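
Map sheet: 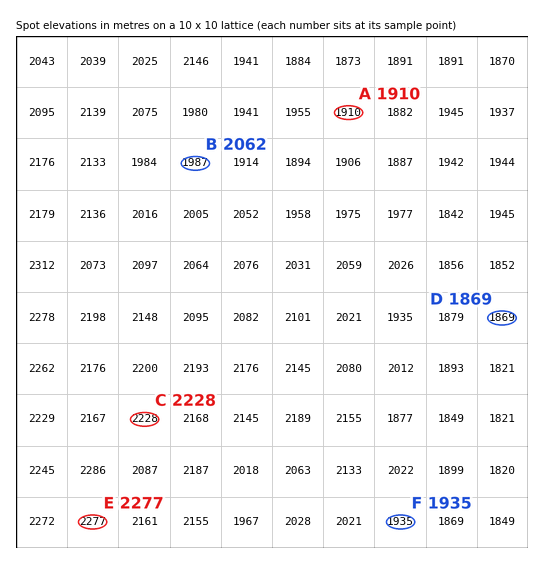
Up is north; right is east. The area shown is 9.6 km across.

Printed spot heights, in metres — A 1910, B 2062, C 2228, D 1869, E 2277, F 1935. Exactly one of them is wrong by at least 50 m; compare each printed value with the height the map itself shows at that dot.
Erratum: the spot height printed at B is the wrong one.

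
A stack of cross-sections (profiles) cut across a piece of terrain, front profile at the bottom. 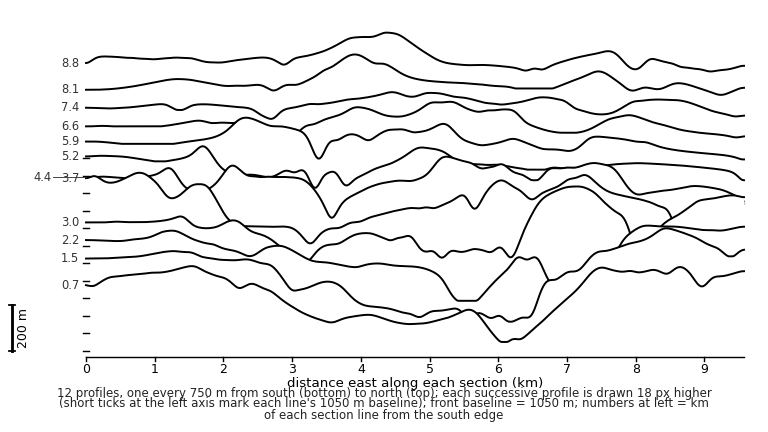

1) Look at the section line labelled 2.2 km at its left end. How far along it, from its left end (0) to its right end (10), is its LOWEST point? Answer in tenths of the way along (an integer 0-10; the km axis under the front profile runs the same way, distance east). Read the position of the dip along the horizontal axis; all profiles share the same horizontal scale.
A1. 6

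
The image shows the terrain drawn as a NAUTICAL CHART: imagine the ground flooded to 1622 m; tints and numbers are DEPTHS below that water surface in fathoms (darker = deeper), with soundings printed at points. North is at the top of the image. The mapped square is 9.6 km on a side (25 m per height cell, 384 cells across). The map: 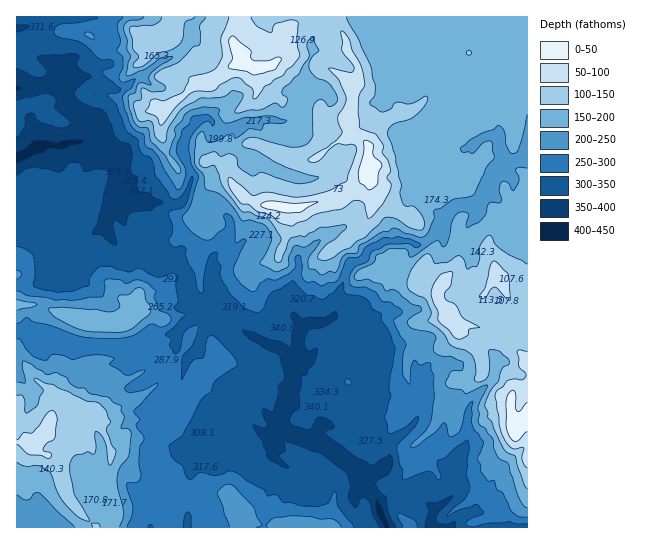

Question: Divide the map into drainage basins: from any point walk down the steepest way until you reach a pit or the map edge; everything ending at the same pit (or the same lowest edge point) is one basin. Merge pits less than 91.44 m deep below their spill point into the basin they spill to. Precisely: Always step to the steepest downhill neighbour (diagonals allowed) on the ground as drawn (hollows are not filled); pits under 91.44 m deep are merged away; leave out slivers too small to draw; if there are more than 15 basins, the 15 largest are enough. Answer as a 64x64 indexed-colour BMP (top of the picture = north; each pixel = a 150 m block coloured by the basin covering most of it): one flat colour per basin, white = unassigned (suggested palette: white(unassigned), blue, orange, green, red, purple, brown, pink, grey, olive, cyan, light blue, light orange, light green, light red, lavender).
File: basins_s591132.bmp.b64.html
<image width="64" height="64" href="data:image/bmp;base64,Qk12CAAAAAAAAHYAAAAoAAAAQAAAAEAAAAABAAQAAAAAAAAIAAATCwAAEwsAABAAAAAAAAAA////ALR3HwAOf/8ALKAsACgn1gC9Z5QAS1aMAMJ34wB/f38AIr28AM++FwDox64AeLv/AIrfmACWmP8A1bDFAEREREREERERERERERERESIiIiIiIiIiIiMzMzMxERERRERERBEREREREREREREiIiIiIiIiIiIiMzMzMzMzMRFERERBERERERERERERESIiIiIiIiIiIiIzMzMzMzMzEUREREERERERERERERESIiIiIiIiIiIiIjMzMzMzMzMzREREERERERERERERIiIiIiIiIiIiIiIiMzMzMzMzMzNEREQRERERERERIiIiIiIiIiIiIiIiIiIzMzMzMzMzM0RERBEREREREREiIiIiIiIiIiIiIiIiIiMzMzMzMzMzRERBEREREREREiIiIiIiIiIiIiIiIiIiIzMzMzMzMzNEREEREREREREiIiIiIiIiIiIiIiIiIiIiMzMzMzMzM0RBEREREREREiIiIiIiIiIiIiIiIiIiIiIzMzMzMzMzRBERERERIREiIiIiIiIiIiIiIiIiIiIiIjMzMzMzMzMRERERERIiIiIiIiIiIiIiIiIiIiIiIiIiIzMzMzMzMxEREREREiIiIiIiIiIiIiIiIiIiIiIiIiIiMzMzMzMTERERERESIiIiIiIiIiIiIiIiIiIiIiIiIiIjMzMzMxERERERESIiIiIiIiIiIiIiIiIiIiIiIiIiIiMzMzMzEREREREiIiIiIiIiIiIiIiIiIiIiIiIiIiIiIzMzMzMRERERIiIiIiIiIiIiIiIiIiIiIiIiIiIiIiIiMzMzMREREREiIiIiIiIiIiIiIiIiIiIiIiIiIiIiIiIzMzMRERERESIiIiIiIiIiIiIiIiIiIiIiIiIiIiIiIiIjMRERERERESIiIiIiIiIiIiIiIiIiIiIiIiIiIiIiIiIREREREREREiIiIiIiIiIiIiIiIiIiIiIiIiIiIiIiIhERERERERERERERIiIiIiIiIiIiIiIiIiIiIiIiIiIiERERERERERERERESIiIiIiIiIiIiIiIiIiIiIiIiIiERERERERERERERESIiIiIiIiIiIiIiIiIiIiIiIiIiIRERERERERERERERIiIiIiIiIiIiIiIiIiIiIiIiIiIRERERERERERERERIiIiIiIiIiIiIiIiIiIiIiIiIiEREREREREREREREREiIiIiIiIiIiIiIiIiIiIiIiIiIRERERERERERERERESIiIiIiIiIiIiIiIiIiIiIiIiIRERERERERERERERERIiIiIiIiIiIiIiIiIiIiIiIiIhERERERERERERERERERIiIiIiIiIiIiIiIiIiIiIiIiERERERERERERERERERERIiIiIiIiIiIiIiIiIiIiIRERERERERERERERERERERESIiIiIiIiIiIiIiIiIiIREREREREREREREREREREREREiIiIiIiIiIiIhERESIREREREREREREREREREREREREREiIiIiIiIiIiERERERERERERERERERERERERERERERESIiIiIiIiIiERERERERERERERERERERERERERERERERIiIiIiIiIiIiERERERERERERERERERERERERERERERESIiIiIiIiIiIhERERERERERERERERERERERERERERERIiIiIiIiIiIiIRERERERERERERERERERERERERERERIiIiIiIiIiIiIiEREREREREREREREREREREREREREREiIiIiIiIiIiIiIRERERERERERERERERERERERERERESIiIiEREREiIiIiERERERERERERERERERERERERERERIiIhERERERESIiIRERERERERERERERERERERERERERESIhERERERERESIhEREREREREREREREREREREREREREREREREREREREREhERERERERERERERERERERERERERERERERERERERERERERERERERERERERERERERERERERERERERERERERERERERERERERERERERERERERERERERERERERERERERERERERERERERERERERERERERERERERERERERERERERERERERERERERERERERERERERERERERERERERERERERERERERERERERERERERERERERERERERERERERERERERERERERERERERERERERERERERERERERERERERERERERERERERERERERERERERERERERERERERERERERERERERERERERERERERERERERERERERERERERERERERERERERERERERERERERERERERERERERERERERERERERERERERERERERERERERERERERERERERERERERERERERERERERERERERERERERERERERERERERERERERERERERERERERERERERERERERERERERERERERERERERERERERERERERERERERERERERERERERERERERERERERERERERERERERERERERERERERERERERERERERERERERERERERERERERERERERERERERERERERERERERERERERERERERERERERERERERERERERERERERERERERERERERERERERERERERERERERERERERERERERERERERERERERERERERERERERERERERERERERERERERERERERERERERERERERERERERERERERERERERERERERERERERERERERERERERERERERERERERERERERERERERERERERERERER"/>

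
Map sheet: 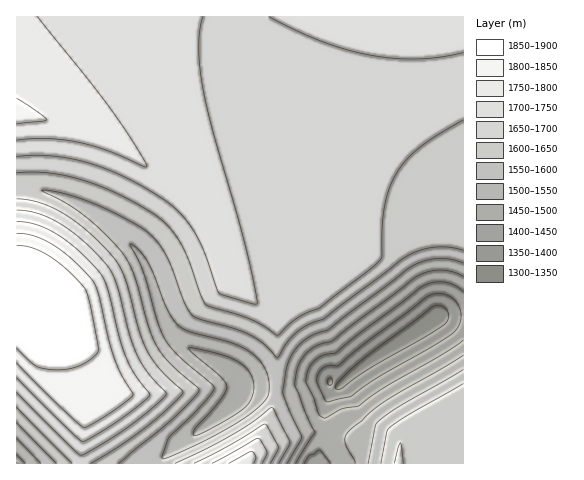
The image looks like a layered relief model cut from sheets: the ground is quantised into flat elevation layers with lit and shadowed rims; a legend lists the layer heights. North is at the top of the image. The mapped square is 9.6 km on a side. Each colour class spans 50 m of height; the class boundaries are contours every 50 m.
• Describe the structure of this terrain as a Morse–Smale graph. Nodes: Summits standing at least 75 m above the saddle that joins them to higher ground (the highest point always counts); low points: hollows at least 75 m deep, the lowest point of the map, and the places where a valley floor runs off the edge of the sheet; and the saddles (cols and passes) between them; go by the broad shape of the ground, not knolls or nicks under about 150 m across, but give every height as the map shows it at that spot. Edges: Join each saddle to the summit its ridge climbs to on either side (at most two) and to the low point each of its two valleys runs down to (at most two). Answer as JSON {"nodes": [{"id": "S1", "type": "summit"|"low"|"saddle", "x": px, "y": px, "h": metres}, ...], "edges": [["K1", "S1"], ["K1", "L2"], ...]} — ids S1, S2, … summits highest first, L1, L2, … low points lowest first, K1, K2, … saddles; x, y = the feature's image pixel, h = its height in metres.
{"nodes": [
{"id": "S1", "type": "summit", "x": 31, "y": 267, "h": 1899},
{"id": "S2", "type": "summit", "x": 17, "y": 117, "h": 1814},
{"id": "S3", "type": "summit", "x": 244, "y": 463, "h": 1792},
{"id": "S4", "type": "summit", "x": 397, "y": 461, "h": 1652},
{"id": "L1", "type": "low", "x": 435, "y": 318, "h": 1310},
{"id": "L2", "type": "low", "x": 238, "y": 388, "h": 1455},
{"id": "L3", "type": "low", "x": 21, "y": 463, "h": 1493},
{"id": "K1", "type": "saddle", "x": 80, "y": 463, "h": 1670},
{"id": "K2", "type": "saddle", "x": 276, "y": 392, "h": 1569},
{"id": "K3", "type": "saddle", "x": 323, "y": 434, "h": 1480}],
"edges": [["K1", "S1"], ["K1", "L2"], ["K1", "L3"], ["K2", "S2"], ["K2", "S3"], ["K2", "L1"], ["K2", "L2"], ["K3", "S3"], ["K3", "S4"], ["K3", "L1"]]}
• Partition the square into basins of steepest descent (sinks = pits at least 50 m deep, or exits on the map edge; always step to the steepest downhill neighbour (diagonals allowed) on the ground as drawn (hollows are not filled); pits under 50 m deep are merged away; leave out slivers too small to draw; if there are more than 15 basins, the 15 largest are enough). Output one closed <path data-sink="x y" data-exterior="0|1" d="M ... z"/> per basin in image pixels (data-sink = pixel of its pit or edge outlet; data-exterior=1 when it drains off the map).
<path data-sink="435 318" data-exterior="0" d="M463 16l-447 1 0 99 36 4 31 9 32 15 36 25 37 33 14 20 15 34 8 29 33 18 19 15-1 78-8 24-17 37 49-22 18-3 80 16 2 1-2 15 66-1z"/><path data-sink="238 388" data-exterior="0" d="M22 116l-6 1 0 146 12 1 8 8 16 33 13 36 20 82-5 40 165 1 19-36 12-32 1-78-19-15-33-18-8-29-15-34-14-20-37-33-36-25-32-15-31-9z"/><path data-sink="21 463" data-exterior="1" d="M25 263l-9 1 0 199 64 1 5-41-18-74-18-52-15-28z"/><path data-sink="318 463" data-exterior="1" d="M318 432l-10 0-20 8-37 17-5 6 152 0 2-10-2-5z"/>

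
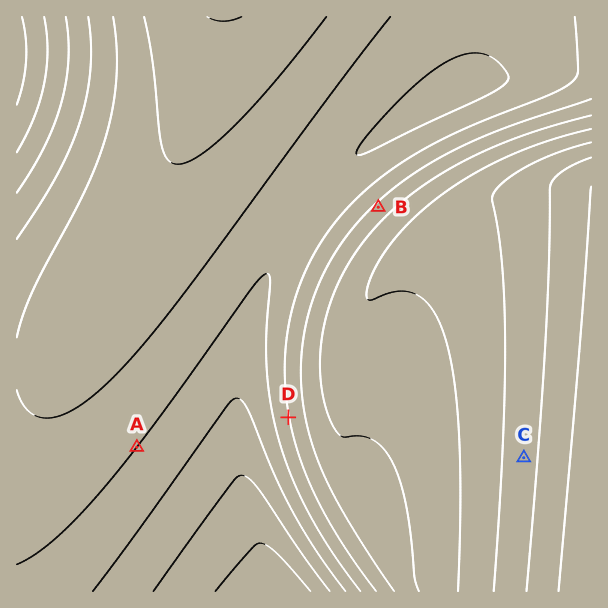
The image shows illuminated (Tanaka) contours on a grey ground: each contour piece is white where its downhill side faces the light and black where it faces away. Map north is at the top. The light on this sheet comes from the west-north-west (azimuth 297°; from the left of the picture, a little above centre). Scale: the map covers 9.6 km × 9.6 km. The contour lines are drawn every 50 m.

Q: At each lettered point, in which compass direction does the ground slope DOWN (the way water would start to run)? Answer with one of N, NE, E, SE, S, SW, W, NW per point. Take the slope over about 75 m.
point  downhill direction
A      SE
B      NW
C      W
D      W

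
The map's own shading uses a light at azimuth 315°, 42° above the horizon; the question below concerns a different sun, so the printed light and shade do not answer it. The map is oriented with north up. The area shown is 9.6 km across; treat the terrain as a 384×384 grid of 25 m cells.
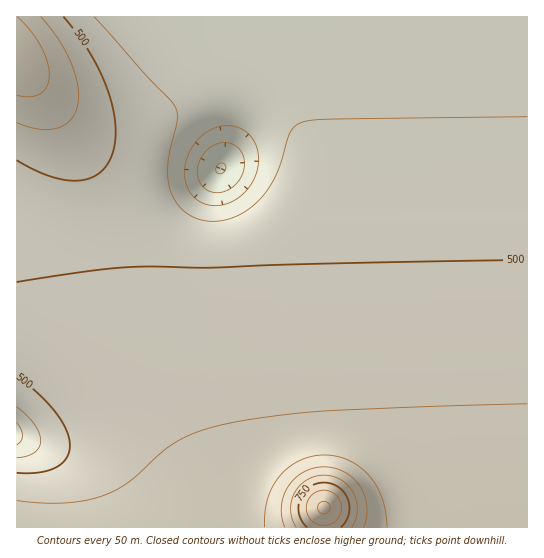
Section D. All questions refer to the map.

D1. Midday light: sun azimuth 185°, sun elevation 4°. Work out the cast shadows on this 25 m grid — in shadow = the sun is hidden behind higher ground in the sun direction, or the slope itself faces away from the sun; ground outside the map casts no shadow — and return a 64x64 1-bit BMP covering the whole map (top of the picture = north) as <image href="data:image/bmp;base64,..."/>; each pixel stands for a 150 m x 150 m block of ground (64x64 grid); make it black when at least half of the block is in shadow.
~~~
<image width="64" height="64" href="data:image/bmp;base64,Qk0+AgAAAAAAAD4AAAAoAAAAQAAAAEAAAAABAAEAAAAAAAACAAATCwAAEwsAAAIAAAAAAAAA////AAAAAAAAAAAAAAAAAAAAAAAAAAAAAAAAAAAAAAAAAAAAH/AAAPgAAAB/+AAA/AAAAH/4AAD8AAAAf/gAAPwAAAB/+AAA+AAAAH/4AAD4AAAAf/gAAPAAAAB/+AAA8AAAAD/4AADgAAAAP/gAAEAAAAA/8AAAAAAAAB/wAAAAAAAAH/AAAAAAAAAf8AAAAAAAAB/wAAAAAAAAD/AAAAAAAAAP8AAAAAAAAA/wAAAAAAAAD/AAAAAAAAAH8AAAAAAAAAfwAAAAAAAAB/AAAAAAAAAH8AAAAAAAAAPgAAAAAAAAA+AAAAAAAAAD4AAAAAAAAAPgAAAAAAAAAeAAAAAAAAAB4AAAAAAAAAHgAAAAAAAAAeAAAAAAAAAA4AAAAAAAAADgAAAAAACAAMAAAAAAB/AAQAAAAAAP+AAAAAAAAA/8AAAAAAAAD/4AAAAAAAAP/gAAAAAAAA/+AAAAAAAAD/4AAAAAAAAH/gAAAAAAAAf8AAAAAAAAA/wAAAAAAAAA+AAAAAAAAAAAAAAAAAAAAAAAAAAAAAAAAAAAAAAAAAAAAAAAAAAAAAAAAAAAAAAAAAAAAAAAAAAAAAAAAAAAAAAAAAAAAAAAAAAAAAAAAAAAAAAAAAAAAAAAAAAAB4AAAAAAAAA/wAAAAAAAAP/AAAAAAAAA/8AAAAAAAAD/wAAAAAAAAA=="/>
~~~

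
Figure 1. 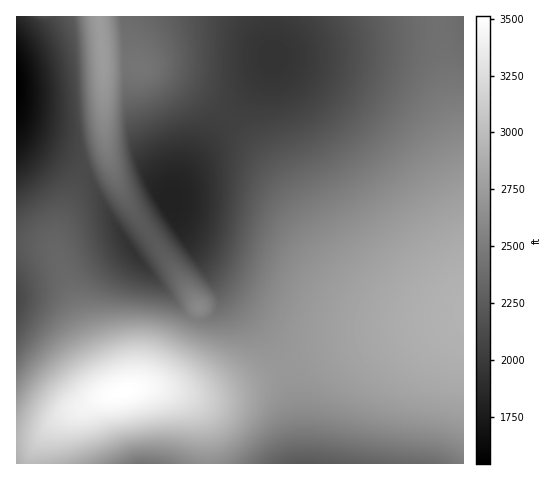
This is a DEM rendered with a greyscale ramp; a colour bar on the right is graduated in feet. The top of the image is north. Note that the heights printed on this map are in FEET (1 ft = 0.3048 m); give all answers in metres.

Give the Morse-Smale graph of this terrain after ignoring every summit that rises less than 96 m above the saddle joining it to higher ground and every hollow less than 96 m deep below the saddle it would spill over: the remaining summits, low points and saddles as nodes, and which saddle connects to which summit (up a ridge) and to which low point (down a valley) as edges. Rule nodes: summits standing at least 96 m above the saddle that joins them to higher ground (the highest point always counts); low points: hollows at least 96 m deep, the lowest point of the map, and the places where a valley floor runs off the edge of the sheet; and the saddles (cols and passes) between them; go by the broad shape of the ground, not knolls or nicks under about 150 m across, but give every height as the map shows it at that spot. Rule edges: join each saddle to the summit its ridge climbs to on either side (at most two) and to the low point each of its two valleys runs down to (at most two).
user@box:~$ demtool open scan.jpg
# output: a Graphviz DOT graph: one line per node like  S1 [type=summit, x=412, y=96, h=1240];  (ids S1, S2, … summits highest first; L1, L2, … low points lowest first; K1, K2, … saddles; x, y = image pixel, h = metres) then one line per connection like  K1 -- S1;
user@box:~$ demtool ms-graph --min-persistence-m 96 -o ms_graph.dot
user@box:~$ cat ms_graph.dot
graph terrain {
  S1 [type=summit, x=123, y=391, h=1070];
  S2 [type=summit, x=103, y=49, h=839];
  L1 [type=low, x=17, y=83, h=471];
  L2 [type=low, x=173, y=200, h=551];
  L3 [type=low, x=307, y=463, h=682];
  K1 [type=saddle, x=285, y=368, h=828];
  K2 [type=saddle, x=148, y=234, h=683];
  K1 -- S1;
  K1 -- L2;
  K1 -- L3;
  K2 -- S1;
  K2 -- S2;
  K2 -- L1;
  K2 -- L2;
}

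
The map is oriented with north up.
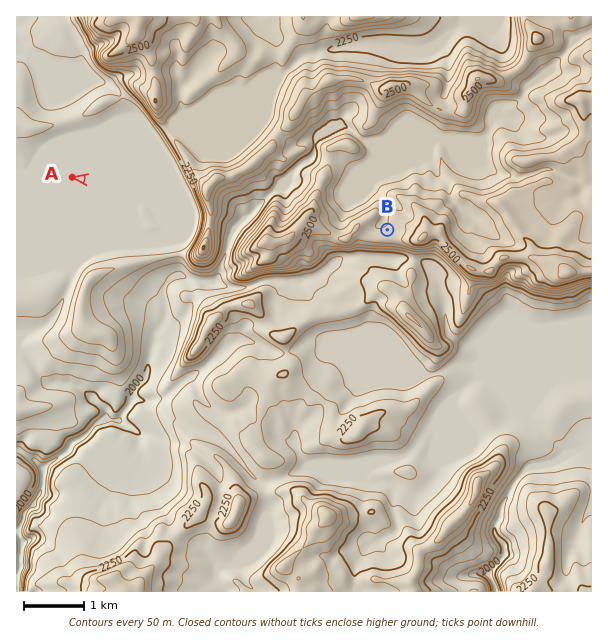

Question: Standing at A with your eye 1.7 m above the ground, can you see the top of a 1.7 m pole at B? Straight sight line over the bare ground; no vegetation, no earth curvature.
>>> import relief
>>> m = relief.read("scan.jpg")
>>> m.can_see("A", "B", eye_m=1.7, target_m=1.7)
False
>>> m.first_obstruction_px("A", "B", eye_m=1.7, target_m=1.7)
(197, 198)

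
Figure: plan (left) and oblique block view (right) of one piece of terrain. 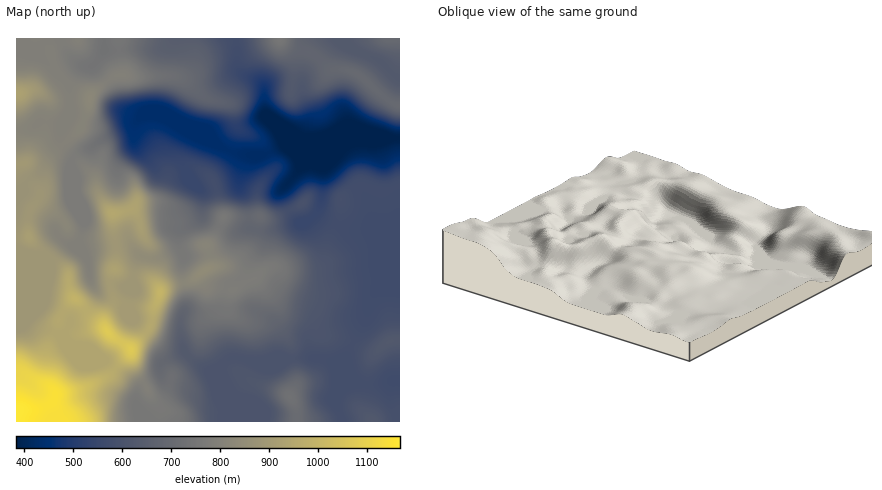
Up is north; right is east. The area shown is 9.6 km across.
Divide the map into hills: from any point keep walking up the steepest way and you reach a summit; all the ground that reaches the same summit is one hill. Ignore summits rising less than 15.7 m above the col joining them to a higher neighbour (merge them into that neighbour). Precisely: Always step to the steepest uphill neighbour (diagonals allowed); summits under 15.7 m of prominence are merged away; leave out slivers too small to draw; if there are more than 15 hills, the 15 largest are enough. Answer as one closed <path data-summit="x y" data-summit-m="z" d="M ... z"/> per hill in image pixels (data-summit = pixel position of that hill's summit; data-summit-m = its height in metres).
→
<path data-summit="16 412" data-summit-m="1167" d="M236 38l-220 0 0 4 10 1 8 4 6-1 2 12 8 8 16-5 6 0 10 5 12-1 16 19 8 20 6 6 18 7 14-1 10 3 46 19 5 4 1 3-26-10-9 17-1 10 4 12 17 20-2 22-22 18 0 12 4 8 13 2 22-5 20-19 6-3 30 1-6 6-6 12-10 10-8 16-17 12-5 20-7 10 1 16 12 26 12 0 12 4 20-3 42-1 14 2 22 10-3-16 19-36 7-22 27-26 0-132-92 1-10-3-32-22-3-28-7-6-14-7-4-5z"/><path data-summit="112 214" data-summit-m="951" d="M156 116l-16 2-10 9-28 12-29 19-2 8 3 8 0 24 10 24-5 18 3 11 16-4 32-2 10 11 18 2 16-8 4-4 1-14 22-16 2-22-16-18-5-20 10-21 22 9 3-2-5-4z"/><path data-summit="400 106" data-summit-m="700" d="M340 40l-8 3-29 35-1 14 8 22-3 24 93 0 0-60-6-3-16-15-26-11z"/><path data-summit="290 396" data-summit-m="733" d="M314 358l-42 1-10 3-10 0-12-4-14 2-6 6 0 6 3 8 0 20 8 22 111 0-6-16 2-10 8-9 14-3-14-16-18-8z"/><path data-summit="204 270" data-summit-m="842" d="M250 228l-12 4-20 19-14 4-20 1-2 18 4 16 0 16-6 20 3 22 7 11 18 12 12-3 10-10-4-4-11-26 0-12 7-10 3-16 5-8 8-2 6-6 8-16 10-10 6-12 6-6-14 1z"/><path data-summit="280 38" data-summit-m="758" d="M344 38l-108 0 2 30 4 5 14 7 7 6 3 28 32 22 8 2 4-24-8-22 1-14 29-35 4-3 8 2z"/><path data-summit="28 236" data-summit-m="916" d="M60 157l-8 2-14 15-22 16 0 66 32 2 14-16 10 4 7-4 5-20-10-24-1-30-3-7z"/><path data-summit="160 292" data-summit-m="998" d="M178 236l0 10-10 8-10 4-16-2-3 2-5 12-6 38 6 12 18 15 12 8 18 4-2-21 6-20 0-16-4-16 2-18-5-10z"/><path data-summit="390 342" data-summit-m="629" d="M400 270l-27 26-7 22-19 36 2 14 11 16 16 1 24-3z"/><path data-summit="16 94" data-summit-m="928" d="M26 43l-10 1 0 86 12-1 12-7 22 2 8-14-1-24 13-18 7-2-7 0-10-5-22 5-8-8-2-12-6 1z"/><path data-summit="90 98" data-summit-m="826" d="M94 65l-12 3-13 18 1 24-7 14-3 14 3 6 11 9 16-5 12-9 28-12 12-11-12-3-10-7-8-20z"/><path data-summit="108 332" data-summit-m="1073" d="M132 281l-6 6-10-2-22 1 3 10-3 6-8 9-14 7-6 14-6 4 14 12 28 11 4 0 9-9 14-24 1-8-3-10z"/><path data-summit="74 298" data-summit-m="991" d="M66 242l-4 0-14 16 1 20-5 26 18 9 8 7 20-12 6-10 1-6-7-14-3-18-8-16-7 2z"/><path data-summit="130 350" data-summit-m="1071" d="M128 309l2 13-9 20-15 17-5 1 29 18 7 8 1 7 4-6 18-11 0-10 4-5 20-9 0-2-2-4-18-3-12-8-18-15z"/><path data-summit="372 422" data-summit-m="628" d="M400 382l-14 0-10 3-20-1-10 3-6 7-4 8 6 20 58 0z"/>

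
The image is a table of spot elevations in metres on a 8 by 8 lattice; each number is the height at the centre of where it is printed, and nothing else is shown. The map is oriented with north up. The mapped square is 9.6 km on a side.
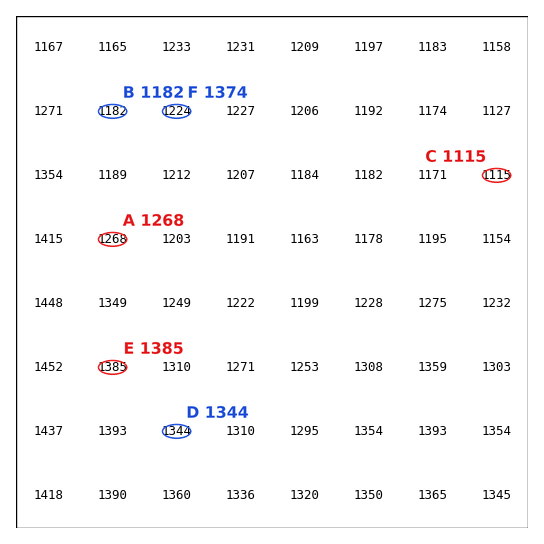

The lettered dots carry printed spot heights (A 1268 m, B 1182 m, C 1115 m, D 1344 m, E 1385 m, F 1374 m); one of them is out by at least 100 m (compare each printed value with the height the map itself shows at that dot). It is F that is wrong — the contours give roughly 1224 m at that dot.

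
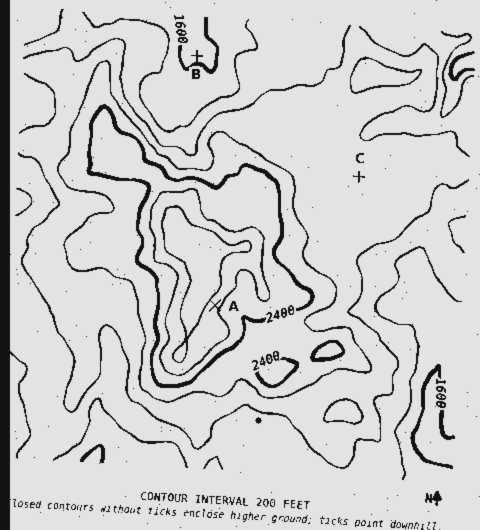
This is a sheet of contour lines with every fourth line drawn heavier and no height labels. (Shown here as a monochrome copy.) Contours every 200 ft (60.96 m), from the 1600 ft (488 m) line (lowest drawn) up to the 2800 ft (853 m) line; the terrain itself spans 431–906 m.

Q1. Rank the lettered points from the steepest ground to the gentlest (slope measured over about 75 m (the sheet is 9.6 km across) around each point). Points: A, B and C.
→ A B C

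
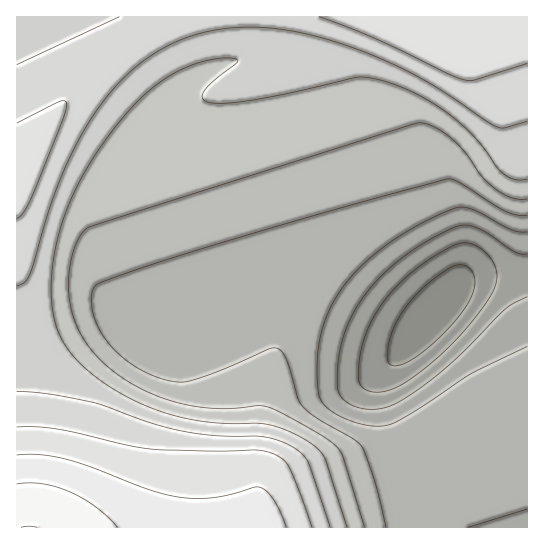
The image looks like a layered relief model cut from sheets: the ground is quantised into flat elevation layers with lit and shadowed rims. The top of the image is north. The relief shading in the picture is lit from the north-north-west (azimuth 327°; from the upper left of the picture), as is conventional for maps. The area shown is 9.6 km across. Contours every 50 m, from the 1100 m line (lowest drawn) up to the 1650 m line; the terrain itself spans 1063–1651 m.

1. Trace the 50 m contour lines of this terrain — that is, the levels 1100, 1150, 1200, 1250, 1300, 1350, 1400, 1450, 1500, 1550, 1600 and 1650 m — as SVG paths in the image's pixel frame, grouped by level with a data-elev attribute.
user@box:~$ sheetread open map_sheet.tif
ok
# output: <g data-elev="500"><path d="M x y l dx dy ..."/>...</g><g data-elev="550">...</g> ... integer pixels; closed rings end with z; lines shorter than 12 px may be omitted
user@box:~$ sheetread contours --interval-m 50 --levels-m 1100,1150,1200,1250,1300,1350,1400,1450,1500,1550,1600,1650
<g data-elev="1100"><path d="M391 365l-2-2-2-5 3-20 7-17 12-18 18-18 22-16 10-4 10 2 5 8 0 12-5 14-10 16-20 21-20 17-16 9-6 2z"/></g><g data-elev="1150"><path d="M370 391l-7-3-4-6-1-11 2-16 9-29 17-28 13-15 16-13 16-12 20-11 8-4 8 0 8 2 8 5 6 7 5 8 3 6 0 8-6 16-17 24-30 32-34 28-21 11-10 2z"/></g><g data-elev="1200"><path d="M527 297l-21 11-60 59-25 21-24 15-16 6-16 0-16-6-10-9-2-13 2-24 4-19 7-19 10-17 12-16 15-16 18-14 34-22 16-7 10-2 8 1 9 4 33 22 12 2"/></g><g data-elev="1250"><path d="M468 527l59-18"/><path d="M527 346l-54 27-58 38-18 11-10 3-18 1-24-8-18-11-5-5-3-7-2-21 1-21 3-20 6-18 9-17 11-16 14-16 18-16 19-13 21-13 26-12 14-5 8 1 8 2 38 20 14 2"/></g><g data-elev="1300"><path d="M386 527l-10-42-14-38-8-8-36-20-16-13-4-8-11-36-6-12-6-2-5 1-48 21-33 11-12 1-18-4-15-7-15-9-13-11-10-11-8-13-5-14-2-14 2-10 4-5 8-3 84-28 135-40 123-34 12 3 47 29 11 4 10 0"/></g><g data-elev="1350"><path d="M365 527l-23-73-6-8-12-9-42-24-16-7-8 0-25 2-23 0-23-3-22-6-19-8-17-9-16-11-13-12-11-12-8-13-7-15-4-14-2-16 1-18 4-17 5-14 7-10 6-4 327-103 7 0 8 3 18 12 15 15 16 24 15 13 16 8 14 1"/></g><g data-elev="1400"><path d="M347 527l-22-69-7-9-11-8-20-10-18-6-64-3-26-5-24-7-25-12-23-13-21-16-16-16-9-15-6-17-3-19-1-23 3-24 6-25 9-25 10-23 15-25 19-27 18-22 19-18 16-12 20-11 20-6 21-3 10 1 0 3-22 17-9 10-4 8 4 4 17 2 30-3 38-7 66-16 21 2 31 11 30 17 18 13 15 14 12 15 13 18 6 7 12 6 12-1"/></g><g data-elev="1450"><path d="M330 527l-23-66-8-10-14-8-23-6-44-1-33-4-35-9-57-21-46-8-30-3"/><path d="M17 286l8-4 5-8 18-61 13-35 17-37 19-31 20-25 22-21 24-16 28-12 28-7 30-2 32 2 33 7 45 14 46 20 34 19 58 38 8 1 22-7"/><path d="M120 17l-103 48"/></g><g data-elev="1500"><path d="M312 527l-13-36-10-25-8-8-11-5-15-3-41 1-61-2-26-4-69-16-21-2-20 0"/><path d="M17 218l8-7 9-19 29-74 3-11 0-5-3-1-5 1-41 21"/><path d="M319 17l54 20 76 37 16 6 9 0 53-17"/></g><g data-elev="1550"><path d="M286 527l-12-27-7-9-8-4-5 0-20 7-19 3-17 2-16-1-32-8-59-23-25-8-25-4-24 0"/></g><g data-elev="1600"><path d="M117 527l-21-20-27-16-27-7-25 0"/></g><g data-elev="1650"><path d="M37 527l-8-1-8 1"/></g>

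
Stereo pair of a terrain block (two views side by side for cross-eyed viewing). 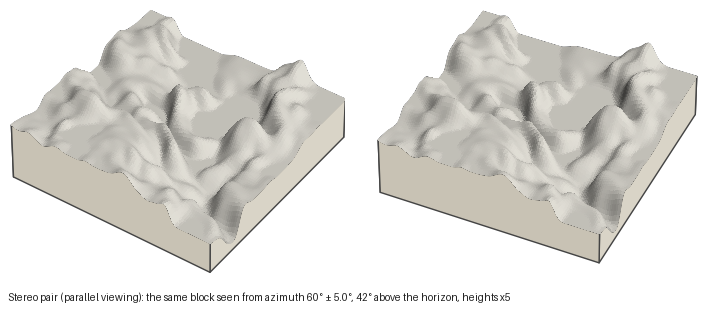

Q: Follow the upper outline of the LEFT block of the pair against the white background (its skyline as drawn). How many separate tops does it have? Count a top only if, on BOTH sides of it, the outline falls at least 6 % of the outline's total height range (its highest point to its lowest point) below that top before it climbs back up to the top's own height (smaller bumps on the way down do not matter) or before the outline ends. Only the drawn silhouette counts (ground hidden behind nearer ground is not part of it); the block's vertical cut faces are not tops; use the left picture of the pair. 2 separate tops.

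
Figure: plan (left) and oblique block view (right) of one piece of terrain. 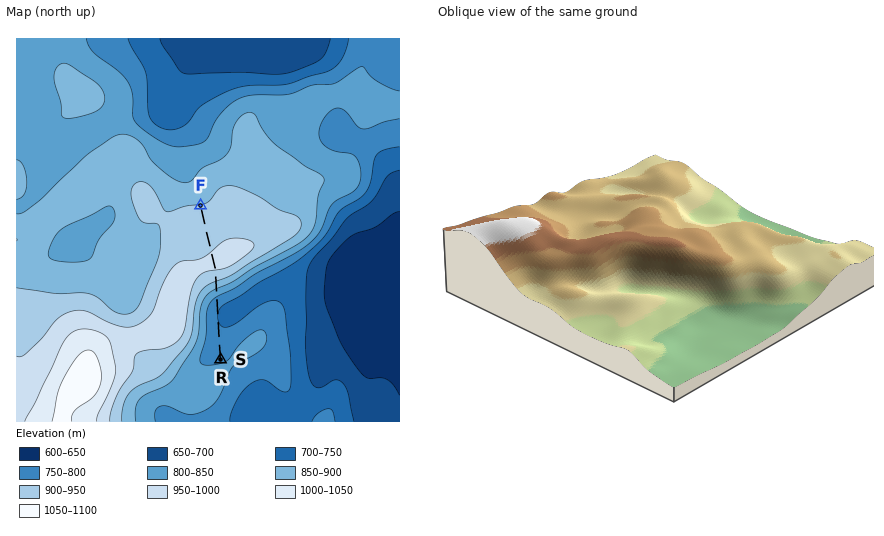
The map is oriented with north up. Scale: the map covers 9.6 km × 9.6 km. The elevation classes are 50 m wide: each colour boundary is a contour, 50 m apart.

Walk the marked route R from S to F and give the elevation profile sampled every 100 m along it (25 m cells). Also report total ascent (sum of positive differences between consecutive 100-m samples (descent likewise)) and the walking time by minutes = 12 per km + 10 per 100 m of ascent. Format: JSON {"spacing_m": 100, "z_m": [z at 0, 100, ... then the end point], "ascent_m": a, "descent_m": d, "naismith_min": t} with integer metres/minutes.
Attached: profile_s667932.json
{"spacing_m": 100, "z_m": [794, 787, 781, 776, 771, 767, 763, 759, 755, 751, 749, 749, 751, 757, 768, 784, 805, 829, 856, 884, 909, 930, 945, 955, 958, 957, 954, 951, 946, 943, 939, 936, 933, 931, 928, 925, 921, 916, 909, 902], "ascent_m": 209, "descent_m": 101, "naismith_min": 68}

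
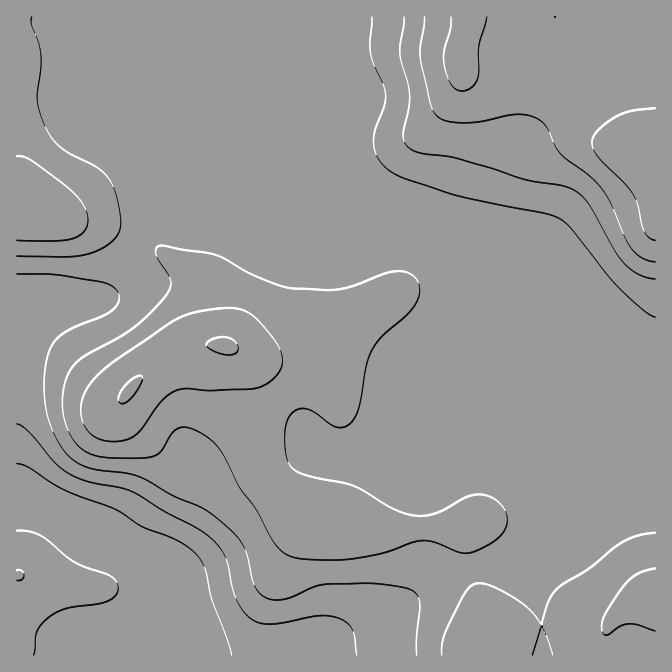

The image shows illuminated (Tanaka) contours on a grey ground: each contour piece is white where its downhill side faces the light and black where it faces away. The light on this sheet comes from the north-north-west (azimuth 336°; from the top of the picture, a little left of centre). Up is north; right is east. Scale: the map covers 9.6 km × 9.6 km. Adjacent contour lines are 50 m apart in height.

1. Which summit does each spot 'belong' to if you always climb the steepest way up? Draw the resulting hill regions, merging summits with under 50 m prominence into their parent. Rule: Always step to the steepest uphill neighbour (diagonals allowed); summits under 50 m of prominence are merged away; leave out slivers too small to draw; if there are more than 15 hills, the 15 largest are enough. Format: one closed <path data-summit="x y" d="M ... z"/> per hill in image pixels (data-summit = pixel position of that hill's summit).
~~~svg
<path data-summit="225 345" d="M162 138l-7 0-5 3-6 6-6 15-4 10 0 48 2 5-15 42-15 26-9 6-52 2-29 9 0 187 34 11 37 21 73 35 4 4 4 12 8 15 2 29-4 20 5 12 113 0 22-12 50-13 30-18 36-30 28-12 24-5 20-15 11-11 5-10 1-5-1-18-87-207 0-18-5-10-9-9-10-5-212-87-25-30z"/><path data-summit="655 148" d="M655 16l-520 0-1 154 2 0 8-23 11-9 32 6 455 190 13 4z"/><path data-summit="655 592" d="M180 143l-7 0 22 28 212 87 10 5 9 9 5 10 0 18 88 214 0 11-6 15-31 26-24 5-28 12-36 30-30 18-50 13-21 11 362 1 1-318-14-4z"/><path data-summit="25 208" d="M134 16l-118 1 1 292 28-8 17 0 2-2 18 2 18-3 11-11 17-37 8-25-2-5z"/><path data-summit="18 575" d="M20 498l-4 0 0 157 161 1 1-6-4-6 0-9 4-11 0-20-14-36-4-4-73-35-37-21z"/>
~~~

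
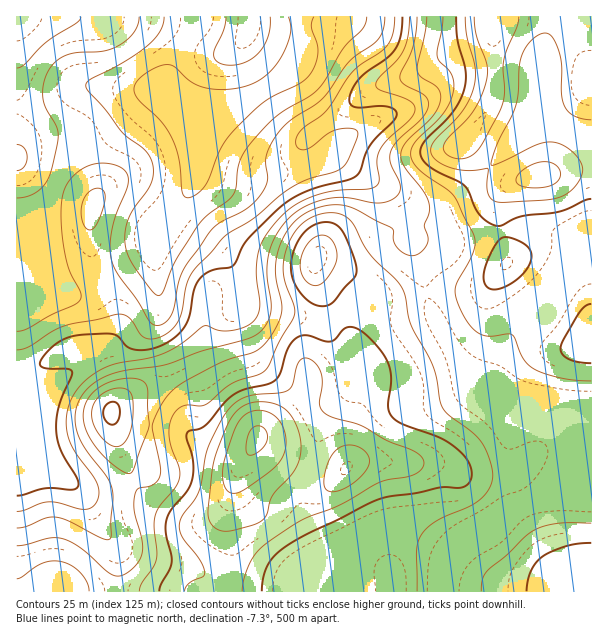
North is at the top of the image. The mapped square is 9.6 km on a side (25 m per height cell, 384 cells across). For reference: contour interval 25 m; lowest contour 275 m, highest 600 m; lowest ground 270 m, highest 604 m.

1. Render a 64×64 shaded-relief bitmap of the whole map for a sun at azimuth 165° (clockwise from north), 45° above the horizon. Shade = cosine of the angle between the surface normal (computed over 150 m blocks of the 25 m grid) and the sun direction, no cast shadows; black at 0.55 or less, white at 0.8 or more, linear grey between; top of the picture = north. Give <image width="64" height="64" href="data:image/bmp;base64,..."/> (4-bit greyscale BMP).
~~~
<image width="64" height="64" href="data:image/bmp;base64,Qk12CAAAAAAAAHYAAAAoAAAAQAAAAEAAAAABAAQAAAAAAAAIAAATCwAAEwsAABAAAAAAAAAAAAAAABEREQAiIiIAMzMzAERERABVVVUAZmZmAHd3dwCIiIgAmZmZAKqqqgC7u7sAzMzMAN3d3QDu7u4A////AJmZmZmZiHd3d4mZqqq7qqmZmZmZmaqqqZmZmZmZmZmqmZmZmZiHdmd3iJmqq7u6qZmZmZmZmqqpmImZmZmZmqqIiIiIiHd2ZneJmqqru7uqmZmZmZmaqqmYiIiIiZmZqnd3d3d3h3d3iJmqqrvMzLqqmZmZmZmqqpiIiHeIiZmZZmd3d3iIiIiZqqu7u83dy7qqmZmYmaq6mYh3d3eIiIhmZnd3eJmZiJqqq7u7zd3dy7qqmZmZq7upmYh3d3d3d2Zmd3d4mqmYiaqqu7vM3d3dzLqpmZqru7qpmId3d3ZmVmZmZ3iZqZh4iZqru7vM3d3dy7qqqqu8y7qpmId3ZmZVVmZmd4mZh2Zniau7u7u83e7dy7uqu7zMy7qZiHd3d1VVVWZ3iZmGVVZ4q7u6qqu83u7dzLu7vM3cu6qZmIiIZVVWZ3iJmYdURWibu7u6qqvN7u3dzMzLzNzLqqqZmZmHdneImZmZh2ZVZ5q8zMu6maze7t3d3Mu8zLuqqqmZmZmZmZqqqqmYh3ZnirzMzMuZmrzd3d3My7u7uqqqqZmZmZmaq7u7qpmZiHZ4q8zcy6mJq7zLu7u7qqqqmaqqmZmZmZq7vMy6mZqZdmeavMzLqYiJqqqZmqqZmZmZmqqZmZmZmru8zMupmql2Vomry7uph3iJiIiIiIiJmZmZmpmZmZmaq7zMy6mZqXZVeaq7qqmHd3d3d3eIiIiZmYmZmZmZmZmau8zLqYiYdUVnmZmZmYd3d3d3d3d4iJmZmZmZmZmZiImrvLuph3d1RFZ4iImZiHd4iIiIiIiImZmZmZmZmZmGZ4mru6h2d2UyNEVniZmIiImZmZmIiImZmZmZmZmZmYZVVomqqXZndUIRI0Z5mZmImaqZmZmYmZmZmZmZmZmZhUIjV5qpdmd2UxABNXmqqZmaqqqqqZmZmZmZqqqqmZmXQhEkaJmHZ4dkMRI1eaqpmZqqqqqqmZmZmqqru7yaqqljEAE1eId3eHZUNEZ5qqmZmaqqmaqZmZqqu7zMzZmqupZCESNGd3d3d3ZmZniZmZmZmpmZmZmqqqq7vMzdeJq7qYZTIiNGZmZmd3Zmd4iJmZmZmZmZmqqqqqq7vMxmZ5qqmYZTIiRWZVVmZmZnd4mZmZmZmZmqqqqqqZqqu1VVZ4iIiHZCEkVmVEVVVWZ3iJmZmZmZmaqquqqZiJmaZlRFVmd4h2QiNXdlRERVVniJmZmZmZmZqqq6qpiIiJmHZUREVWeIdkNGeIZVVVVniZmYmZmZmZqqqrqqmYiIiJmHZVVWZ3iHZEaJmHZmZniaqZmZqqmZqqqqu6qZmIiImZmHd3d3iIh2VompmHd3ibu6mZqqqqqqqqq7u6qZiIiZmZmZmIiIiIZmiaqZiImbzMuqqqqpqqqZqru7uqmIiJmZmZmZmIiIhmZ4mpmYiavMzLqqmZmZmZmau8zLqpiImZmaqqmYiIiGVVeJmZiImrzMu6mIiJmYiImrzMu6mYiZmZqqqpiIiIZURniZh3eJq8y6mIeIiIiHeJq7y7upmJmZmaqqmYiYhlRFeIiHZmeau7qYeIiIiId3iZq7u6qZmZmZqqqpmZmHZUVniHZVVnmqqYiImZmYiHd4iZqqqpmZmZmqu6qpmZhmVWd3ZlREV4mYiJmZmZmZiIiIiaqqqZmZmaq7u6qpmHZlVmZVQzNFZ4iJmZmZmZmZmYiZmqqpmZmZmru7u6qZh2VVVEQyESNWeIiZmZmaqqq6qqqqu7qZmZmZq8zLuqmHZVVEQyEAASRnd3iJmZqqq7zMzMzMu6qZmImrzMy7qZh2VVVEMQAAAjRWZniJqqqrvN3d3d3MuqmYiJq8zMuqmHd3dmVDEAAAI0VWeJmqqqqr3e7u7dzMuph3iavMu6qZiIiIh2VCEAATRmeJq7zLqZq83e7d3My6mHd3iau7qqmYiImYh2VDIjRniZq83dy6mJq7zMzMu7uph3d4mqqqqZmIiZmZmHZVVXiaq83e7tuYd4iaqquru6mId3iJmqqpmYiIiZqqqYhmeImqvN7u7Kh2ZneJmqqqqpmIiIiZmZmZiHd4maq6qYdmd3iJrN3duYdmZ3iZmaqqqZmIiImZmZmYd3d4mruqmGVUREVom83LmYd3iJmJmqqpmZiIiZmZmZh3Zmd4q7updkMhASNXrMypmYiZmZmZmZmZmYiJmZmZmYdmVWaJu8uoZCEAACV6zbqZmZmqmZmZmZmZiImZmZmZmHZVRFeazMuXZCEAE1m8ypmZmquZmZmIiZmZmZmZmZmZh2VDRGis3cupdTIjR6zLqZmau6qpmYiZmZmZmZmaqqmYdlQzRorN3dy5dUNGm7upmZq7qqqZmZmaqZmZmqqrqqmHdVREV5vN3dyoZVaKu6mZmaq7uqqqqru6qZmqu8zLupmHZURFaJq8zMqHZomqqZmZmbu7u7u7zMu6qqq7zMzLqpmHVDNFVnmru6h3iaqpmZiZu7zMzMzNzMu6qqq8zMy6mZh1QzMzRomqqZmaq6mZmIi7zMzMzN3dzLqpmaq8zLupmYZUMyM0aJqpmau7qZmZiLu8zMzMzd3Mu6mIiavMu6mZiGVUQzRXiZmaq7y6qpmIq7vMzLvMzMy7qYiImru7qpmYh2ZVRVeIiZqrzMuqmYiqq7u7u7u7u7qpmIiZq7qpmZmIh3ZlZ4iIiau7u6qZmaqqu7qqqru7uqqYiJmqqqmZmZiId2ZniIiJqru7qpmZ"/>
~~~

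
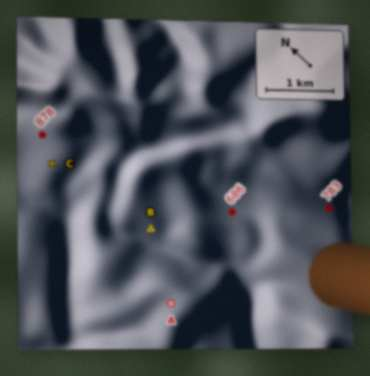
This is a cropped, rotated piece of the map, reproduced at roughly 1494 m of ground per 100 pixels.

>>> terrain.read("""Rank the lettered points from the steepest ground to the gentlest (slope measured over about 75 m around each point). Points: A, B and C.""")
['B', 'C', 'A']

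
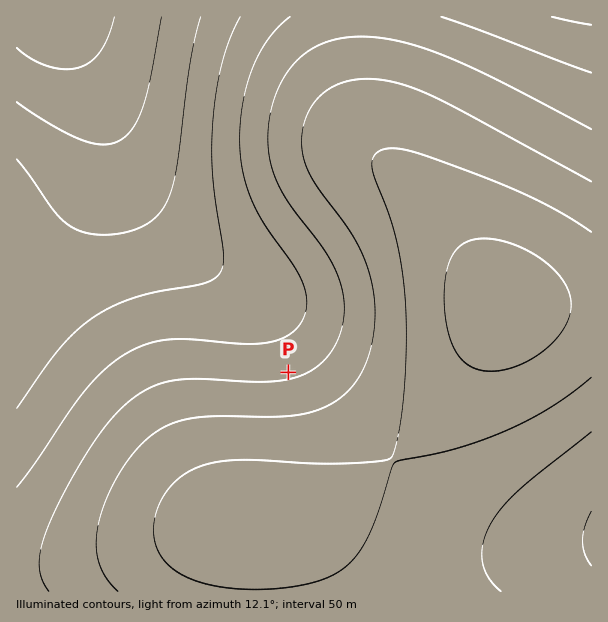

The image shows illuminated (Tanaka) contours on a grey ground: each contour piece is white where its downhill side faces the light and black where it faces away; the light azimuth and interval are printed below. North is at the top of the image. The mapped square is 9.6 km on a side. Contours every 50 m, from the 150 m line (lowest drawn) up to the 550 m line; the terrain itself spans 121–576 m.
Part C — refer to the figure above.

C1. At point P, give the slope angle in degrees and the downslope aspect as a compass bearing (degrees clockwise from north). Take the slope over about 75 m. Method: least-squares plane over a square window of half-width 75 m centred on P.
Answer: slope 5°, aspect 346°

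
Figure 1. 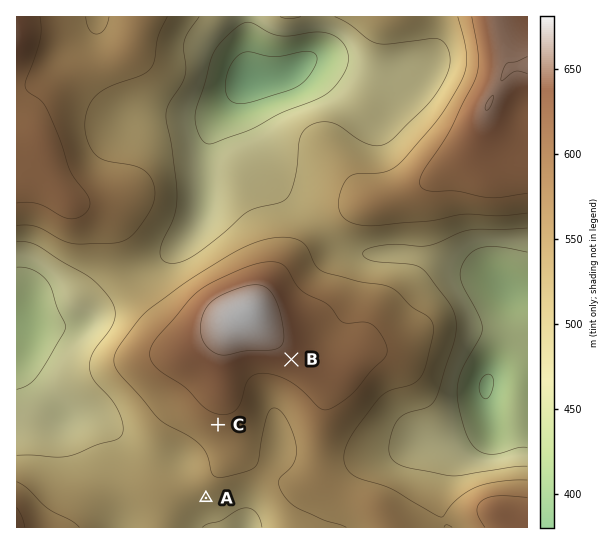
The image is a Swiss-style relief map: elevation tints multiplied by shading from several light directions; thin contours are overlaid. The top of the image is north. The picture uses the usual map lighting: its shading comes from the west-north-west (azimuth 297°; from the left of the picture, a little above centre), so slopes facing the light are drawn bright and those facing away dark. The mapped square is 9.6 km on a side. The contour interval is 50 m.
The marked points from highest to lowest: B C A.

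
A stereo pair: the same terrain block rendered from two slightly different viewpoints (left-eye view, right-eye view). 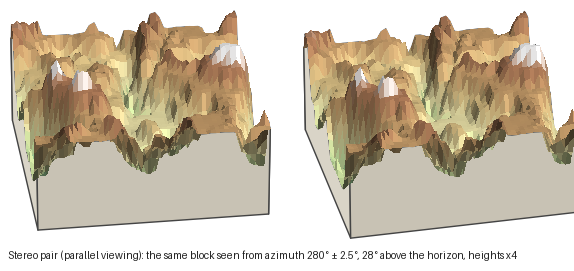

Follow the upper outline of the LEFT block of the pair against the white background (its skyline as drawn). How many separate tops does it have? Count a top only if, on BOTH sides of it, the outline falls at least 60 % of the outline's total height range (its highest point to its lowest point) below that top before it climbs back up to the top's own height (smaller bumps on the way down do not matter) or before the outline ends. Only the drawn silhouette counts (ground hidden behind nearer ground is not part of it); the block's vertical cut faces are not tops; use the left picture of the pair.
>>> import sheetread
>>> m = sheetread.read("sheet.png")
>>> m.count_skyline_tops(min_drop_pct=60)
0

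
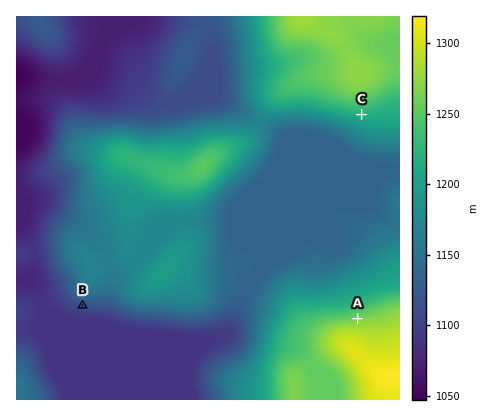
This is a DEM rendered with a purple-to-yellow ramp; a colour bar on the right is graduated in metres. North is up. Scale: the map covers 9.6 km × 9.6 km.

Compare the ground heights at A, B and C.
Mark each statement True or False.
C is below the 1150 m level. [False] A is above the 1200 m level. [True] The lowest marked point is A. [False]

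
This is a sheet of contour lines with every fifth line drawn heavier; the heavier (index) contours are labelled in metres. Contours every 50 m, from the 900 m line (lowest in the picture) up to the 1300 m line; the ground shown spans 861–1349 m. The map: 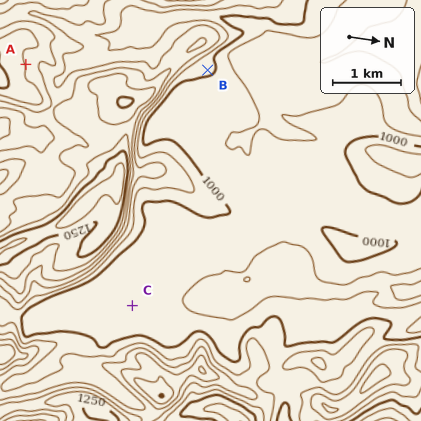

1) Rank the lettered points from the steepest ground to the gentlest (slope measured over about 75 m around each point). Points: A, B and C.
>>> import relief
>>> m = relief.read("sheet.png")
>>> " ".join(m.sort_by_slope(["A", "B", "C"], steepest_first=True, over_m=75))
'A B C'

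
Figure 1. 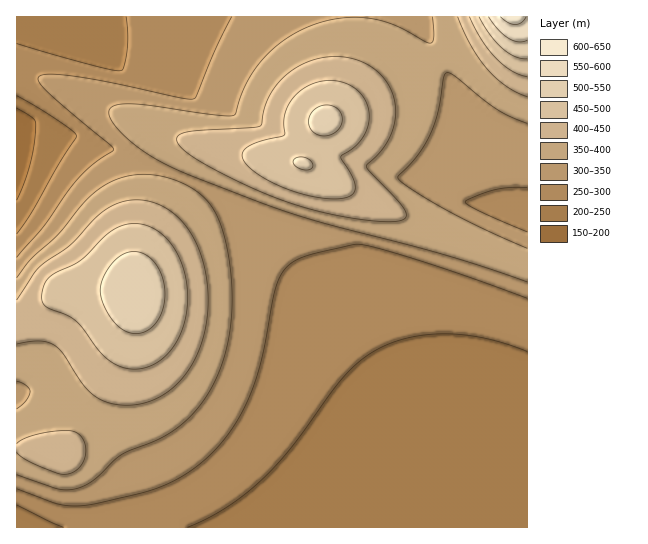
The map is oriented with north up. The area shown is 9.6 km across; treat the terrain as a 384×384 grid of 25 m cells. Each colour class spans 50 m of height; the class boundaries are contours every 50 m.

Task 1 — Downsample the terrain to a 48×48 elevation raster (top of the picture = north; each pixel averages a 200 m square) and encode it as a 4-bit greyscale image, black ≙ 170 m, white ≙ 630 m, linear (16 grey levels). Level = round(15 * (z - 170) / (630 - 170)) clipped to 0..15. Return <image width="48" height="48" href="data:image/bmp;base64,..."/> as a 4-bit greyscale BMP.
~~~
<image width="48" height="48" href="data:image/bmp;base64,Qk32BAAAAAAAAHYAAAAoAAAAMAAAADAAAAABAAQAAAAAAIAEAAATCwAAEwsAABAAAAAAAAAAAAAAABEREQAiIiIAMzMzAERERABVVVUAZmZmAHd3dwCIiIgAmZmZAKqqqgC7u7sAzMzMAN3d3QDu7u4A////ACIjMzMzMzMzMyIiIiERERESIiIiIiIiIiMzREREREMzMzMiIiIhERESIiIiIiIiIjREVVRERERDMzMyIiIiIhESIiIiIiIiIkVWZlVVREREQzMzIiIiIiIiIiIiIiIiIlZnd2ZVVVREREMzMyIiIiIiIiIiIiIiInd4iHZlVVVUREQzMzIiIiIiIiIiIiIiIniIiHdmZVVVVERDMzMiIiIiIiIiIiIiIoiIiIdmZmZVVUREMzMiIiIiIiIiIiIiIniIiHd2ZmZlVVREMzMyIiIiIiIiIiIiInd3d3d3d2ZmZVVEQzMzIiIiIiIiIiIiImZ3d3d3d3dmZVVERDMzMiIiIiIiIiIiImZnd3d3d3d3ZlVURDMzMyIiIiIiIiIiImZnd3iIiIh3dmVURDMzMyIiIiIiIiIiImZnd4iIiIiHdmVVREMzMzIiIiIiIiIiImZnd4iZmZmId2ZVREMzMzMiIiIiIiIiInd3eImZmZmYh2ZVREQzMzMzIiIiIiIiInd3iImaqqqZh3ZVREQzMzMzMyIiIiIjM4iIiJmqqqqZh3ZlVEQzMzMzMzMzMzMzM4iIiZqru7qpiHZlVERDMzMzMzMzMzMzM4iZmaq7u7upmHZlVERDMzMzMzMzMzMzM4mZmqq7u7uqmHZlVEREMzMzMzMzMzMzM4maqqu7zLuqmHZlVEREQzMzMzMzMzMzNHiaqqu7zLuqmHZlVERERDMzMzMzMzNEVWiZqqq7zLupmHZlVURERERDMzMzNEVVZleImaq7u7upiHZlVUREREREREREVVZmZlZ3iZqru7qph3ZlVUREREREREVWZmZmZkVmeImqqqqZh3ZlVVVERERFVWZmd3dmZjRWZ4maqqmYd2ZlVVVVVVVmZ3d3d3ZmVSNFZniJmZmId2ZVVVVVZmd3d3d3dmZVRCM0VneIiIiHdmZVVVZneIiIiId2ZlRERBI0VWd3iId3ZmZWZneImZmYiHdmVURERBIzRVZnd3d2ZmZneImZqpmYh3ZVVERERBEjRFVmZmZmZmd4iZqqqqmYdmVVVURERBEjNEVVZmZmZ3iJmqq7uqmHdmZVVVVURAEiM0RFVWZneIiZqqu7qpmHd2ZlVVVVVQESIzRFVmd3iImZmqqqqqmYd2ZlVVVVVQESIzRVZnd4iIiJmZqqu6qYh3ZmVVVVVQESI0VWZ3d3d3d3iJmru7qZh3ZmZVVVVhEjNFVmZ3d3ZmZmeJmru7qpiHdmZVVWZiI0RVVmZmZlVVVmeImqu7qZiHdmZmZmZzNEVVVVVVVERFVmd4maqqqZh3dmZmZnd0REVVVURENERFVWZ4iZmZmYh3ZmZmZ3iEREREQzMzM0REVWZ3iImZiId3ZmZmd4mUREMzIjMzM0REVVZnd4iIiHd2ZmZneJqjMyIiIiMzM0REVVVmZ3d3d3dmZmZniauyIiIiIiMzMzRERVVWZnd3d3ZmZmZ4mrzBEiIiIiMzMzRERFVVZmZmZmZmZmZ4q83RIiIiIiMzMzRERFVVVmZmZmZmZmd5vO7g=="/>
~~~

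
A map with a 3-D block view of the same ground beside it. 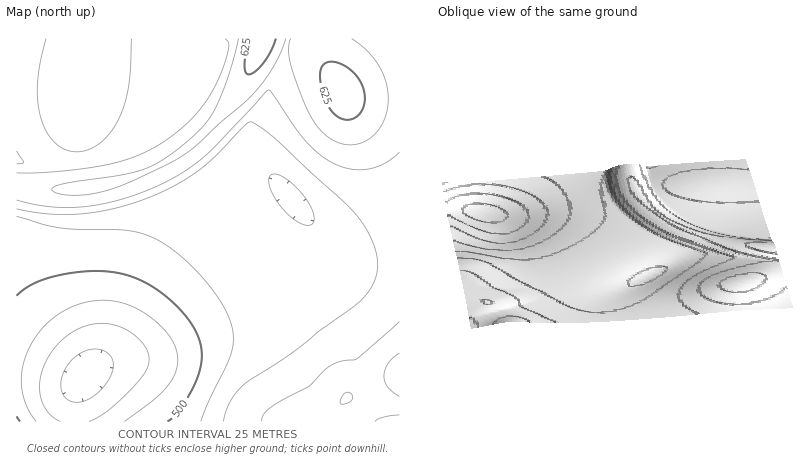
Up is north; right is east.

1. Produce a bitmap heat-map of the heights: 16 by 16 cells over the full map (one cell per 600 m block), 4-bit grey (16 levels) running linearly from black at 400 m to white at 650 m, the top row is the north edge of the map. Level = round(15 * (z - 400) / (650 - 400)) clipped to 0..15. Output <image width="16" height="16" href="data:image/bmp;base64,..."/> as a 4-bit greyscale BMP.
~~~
<image width="16" height="16" href="data:image/bmp;base64,Qk32AAAAAAAAAHYAAAAoAAAAEAAAABAAAAABAAQAAAAAAIAAAAATCwAAEwsAABAAAAAAAAAAAAAAABEREQAiIiIAMzMzAERERABVVVUAZmZmAHd3dwCIiIgAmZmZAKqqqgC7u7sAzMzMAN3d3QDu7u4A////AFMjRWeaq8y7QhE0VomqvMxDESNGeJmrvFQyM1Z4iZmrVURFZniJmZpmVVZniImZmWZmZ3iIiIiZd3d3iIiIiJmJmIiIiIiImbzMupiIh4mqqru8upiImqqquqq8qIm8y6u7qqvKm83cq7u6qsyr3tyru7qqvcze3Ku7uqqt7N3L"/>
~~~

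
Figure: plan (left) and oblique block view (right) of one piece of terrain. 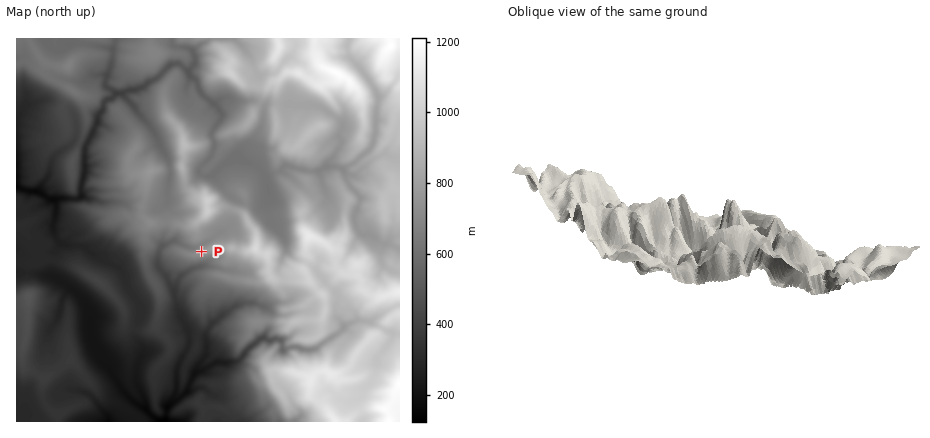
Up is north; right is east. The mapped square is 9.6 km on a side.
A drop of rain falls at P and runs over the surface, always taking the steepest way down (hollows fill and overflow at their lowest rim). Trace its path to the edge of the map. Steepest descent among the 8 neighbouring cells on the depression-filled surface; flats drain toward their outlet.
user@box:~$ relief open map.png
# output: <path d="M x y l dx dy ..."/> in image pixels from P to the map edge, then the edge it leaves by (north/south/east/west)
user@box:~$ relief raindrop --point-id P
<path d="M202 252l-4-4-10 0-8-4-2-2-6 0-8 4-4 4-2 2 0 14 2 4 6 6 2 6 6 8 4 20 2 2 0 6 8 14 0 4 2 0 0 6-2 6-6 10-6 12 0 20-2 6 0 6-2 0 0 2-6 8 0 8-2 2"/>
exit: south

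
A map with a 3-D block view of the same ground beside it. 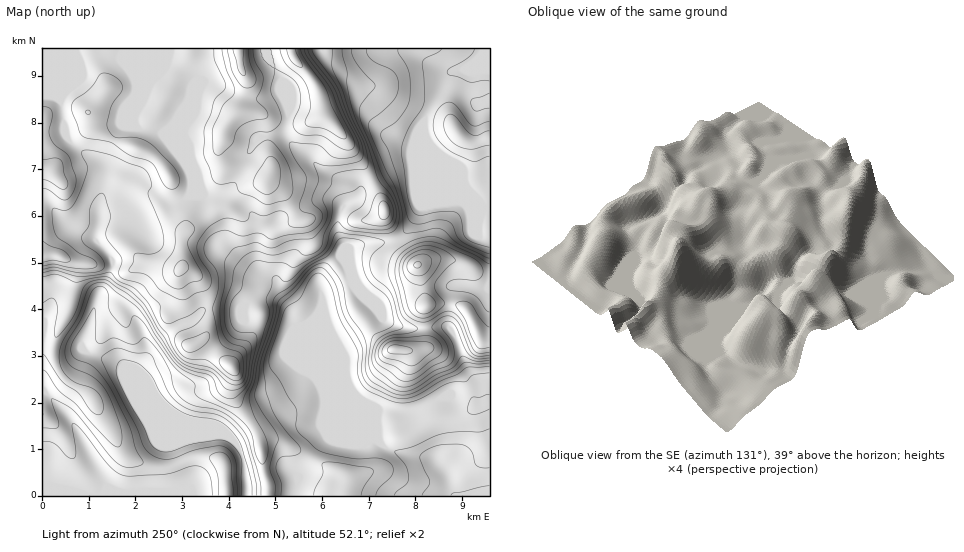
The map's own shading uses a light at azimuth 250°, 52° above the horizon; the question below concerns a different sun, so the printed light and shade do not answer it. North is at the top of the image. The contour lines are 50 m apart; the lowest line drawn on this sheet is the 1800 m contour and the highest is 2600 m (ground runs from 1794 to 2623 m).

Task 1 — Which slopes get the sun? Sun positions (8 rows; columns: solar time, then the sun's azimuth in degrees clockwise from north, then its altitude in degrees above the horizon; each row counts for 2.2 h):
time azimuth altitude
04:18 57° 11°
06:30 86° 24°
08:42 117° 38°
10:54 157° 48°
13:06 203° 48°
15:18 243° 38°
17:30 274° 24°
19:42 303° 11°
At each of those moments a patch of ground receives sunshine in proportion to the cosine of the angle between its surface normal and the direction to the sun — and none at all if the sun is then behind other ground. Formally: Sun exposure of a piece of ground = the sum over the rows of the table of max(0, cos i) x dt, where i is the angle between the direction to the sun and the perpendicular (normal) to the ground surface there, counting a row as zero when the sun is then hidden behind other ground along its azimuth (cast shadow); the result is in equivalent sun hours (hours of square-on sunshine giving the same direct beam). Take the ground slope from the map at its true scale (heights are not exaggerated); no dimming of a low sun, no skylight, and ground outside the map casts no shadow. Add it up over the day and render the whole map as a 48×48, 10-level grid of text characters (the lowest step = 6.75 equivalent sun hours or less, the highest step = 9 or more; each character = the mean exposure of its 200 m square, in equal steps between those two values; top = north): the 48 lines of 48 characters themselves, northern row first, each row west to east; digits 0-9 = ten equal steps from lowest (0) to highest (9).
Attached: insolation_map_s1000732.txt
888888888888888888777767778534876777777888888888
888888788888888887777745688700576666667788888888
888887777888888887788854579960167776667777888888
888877767888888876688887767884026777777777877777
888766788888788886557888777787424688887777777888
777667888888888887656777678778633478888778767888
678777888887888887667777678767732458888888665677
877888888888888887568888878678851256888887665565
877788778888888876688888888888883025688887777455
778888876567788887787888888888997213367788888767
766888888766688877788887667888888733347678788888
655688888988768877888877656788888963356668778888
676678878888866888887776766678888885466668888888
886678888878876788888877877767888886356667888888
887788888887888788888778887777888887335666888888
898887888887888888888888888788888886314566788888
788877888888888777788889888876688765523356788888
788877888888877778888888888765576556764326567888
778888888888877778888888888888866788886213456788
777888777788777888888888888899878888887303556788
766778887777778888888888898888757877774101222367
655555788776667667688889898788834436662000110003
887665577777666644688888888887856537751045676300
888888865788767754578888888987766567755788888875
877887768888888886667788888875656588877989888888
666777767998888888778777889864548779988887766788
777854457888888888878778899874447567787775455577
887843356788888888777666688775457546577777787557
878854476578888887766667675774478745578888888856
778854577548888876655578774665678874457888655865
778854578648886556643367864645678885000244002787
788755678856887678742367854656667873000134303888
886656778865888888753477734666663664588888843888
875444456786688888865577524667763557989889975877
886555336668878888888666323667765678999899886788
888665305666877888888876335567666789999898788766
788876401666788777888885566554666799998888876665
689887630566689888998866666544666678988888665555
668988753166668988899855666654566666788875555567
865898875236666778899875566776566677777777777888
885689886516666666678886556776668888877788888888
888588887656788776667887765566667888888888888888
888768888755887643213676787666778887888888888888
888867888764454566540478788875444555568888888888
888876898887667888873278787888654445666777888888
888887788888888888885268566787777778887777788888
888888888888888877775257657876788888888888888888
888888888888888877776346777877888888888888888888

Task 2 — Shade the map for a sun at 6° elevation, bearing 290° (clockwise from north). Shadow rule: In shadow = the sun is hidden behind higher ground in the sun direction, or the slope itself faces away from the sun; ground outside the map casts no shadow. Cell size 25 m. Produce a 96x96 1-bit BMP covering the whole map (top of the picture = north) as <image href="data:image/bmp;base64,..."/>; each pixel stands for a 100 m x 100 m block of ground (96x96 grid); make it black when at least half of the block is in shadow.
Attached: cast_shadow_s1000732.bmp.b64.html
<image width="96" height="96" href="data:image/bmp;base64,Qk2+BAAAAAAAAD4AAAAoAAAAYAAAAGAAAAABAAEAAAAAAIAEAAATCwAAEwsAAAIAAAAAAAAA////AAAAAAAAAAAAAPx/gD///4AAAAAAAPx/gB///wAAAAAAAPx/wB///gAAAAYGAPz/4A//+AAAAB8fgPz/8AP/8AAAABwPgfj/8AB/4AAAAAADAfn/8AA+4AAAAAAAAfn/4AAIeHAAAA/wAfH/4AAB//gAgD/4AeH//AAD//gBgH/8AMH//wAD//ADgH/+AAH//////+ADgH//AAH//////4AHgP/+AAH//////gAPgP/+AAH/////4AA/Af/8AAP/////wAB+A//4AAf/////gAF8B//wOA//////AH94B//gMB/////+H/9gD//AAH////////8AD/+AAH/////v//8AD/8AAP/////P//8AD/4AAH////8H//8AD/4AAH////wH//8AD/8AAH////wD//8AH/8AAH////gD//8HH/8AIH////gB//8P//8AIH////gB//8f//8AQH////gB//8f//8A8D////gB//8f//8A+D////gA//Mf//8A//////gAP+Mf//4Af/////wAD8Af//4AH/////wAD8Mf//wAD/////wAD8MP//wAD/////gAD+cP//gAD/////gAP+cH/9AAD/////AAf+cH/8AAD////+AAf88D/8AAj////8AAP88D/8AB7////8AAH48B/8AB/////8AAHwwB/+AD/////8AAHwcB/+AD/////+AAH/8B/+AD//////AAP/8B/8AH//////gAP////4AH//////wAf////4AD//////wA/////wAD//////wAf///vwAB//////4Af8/nHwAB///9//+AP48HHgAB///////gHwYGCAAB//9/v//wAAcAAAAB//5////4AH8AcAAB//5////8Af9+8AAB/94///////9+cAAA/44P//////9+cAAAf4AB//////58MAAAP4AAf/B///x4OAAABwBAP/h///hj/gAAAgDwP/w///8H/8AAAAD///w///8H/8AAAAD///w///8H/8AAAAB///4///8H/8AAAAB///5///8H/4APwAB///x///8H/4APwAB///z///8H/wAPgAB///n///8P/gAPAIA///////8f/AAOAAA///////8f+AAcAAA///////8P4AAYAAA/4f////8PgAAAAfA/wH////8GAAAAA/g/gH////8AAAAAAfw+AD////8YAAAAAf48AD////88AAAAAf88YH////58AAAAAf/4YP////58AwAAAP/4AP////98D4AAAP/4Af////98D8AAAH74A/////94D8AAADz4A/////8wD8AAAADwB/////gAB8AAAADwB/////AAB+AAAAD+D////2AAA/AAAAf/D////gAAA/AAAA//D////gAAAeAAAA//H////gAAAAAAAA/+H////gAAAAAAAA/+P////gAAAAAAAA/8f////AAAAAAAAB/4///n+AAAAAAAAB/x///D8AAAAAAAAB/h//8B4AAAAAAAAD+D//4AAAAAAAAAAD4D8/wAAAA="/>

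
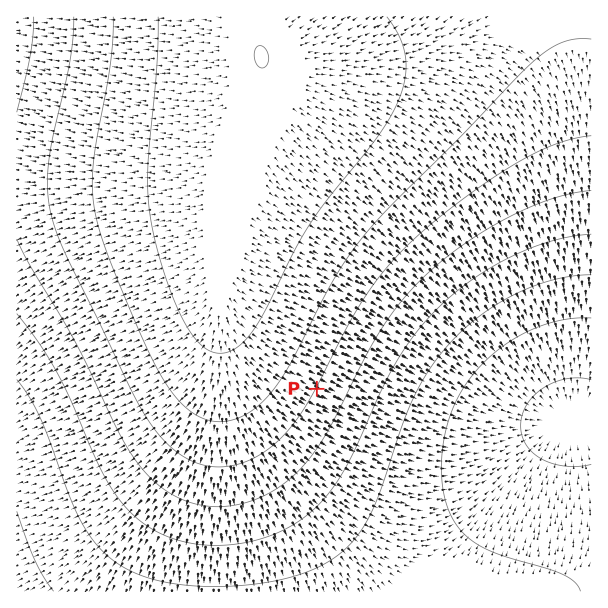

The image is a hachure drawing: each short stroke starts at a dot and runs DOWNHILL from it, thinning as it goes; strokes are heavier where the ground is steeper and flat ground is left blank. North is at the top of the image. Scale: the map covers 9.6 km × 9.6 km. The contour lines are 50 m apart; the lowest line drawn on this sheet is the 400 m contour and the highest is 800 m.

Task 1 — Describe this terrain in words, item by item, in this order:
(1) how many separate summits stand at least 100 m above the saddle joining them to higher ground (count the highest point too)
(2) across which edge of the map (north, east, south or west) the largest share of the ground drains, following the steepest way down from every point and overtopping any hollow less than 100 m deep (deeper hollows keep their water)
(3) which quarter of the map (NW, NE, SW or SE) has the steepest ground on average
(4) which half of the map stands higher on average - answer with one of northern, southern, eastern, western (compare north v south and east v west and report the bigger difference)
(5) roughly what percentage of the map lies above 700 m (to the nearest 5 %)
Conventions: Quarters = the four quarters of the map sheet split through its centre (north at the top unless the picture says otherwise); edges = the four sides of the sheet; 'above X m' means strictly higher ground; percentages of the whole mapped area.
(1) There is 1 summit with 100 m or more of prominence.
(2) The largest share of the runoff leaves by the eastern edge.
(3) The south-west quarter is the steepest part of the map.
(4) Taken as a whole, the northern half is higher than the southern.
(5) About 35 % of the map lies above 700 m.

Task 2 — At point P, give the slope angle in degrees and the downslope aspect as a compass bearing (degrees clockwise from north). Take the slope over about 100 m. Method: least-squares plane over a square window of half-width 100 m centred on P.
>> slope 5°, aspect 118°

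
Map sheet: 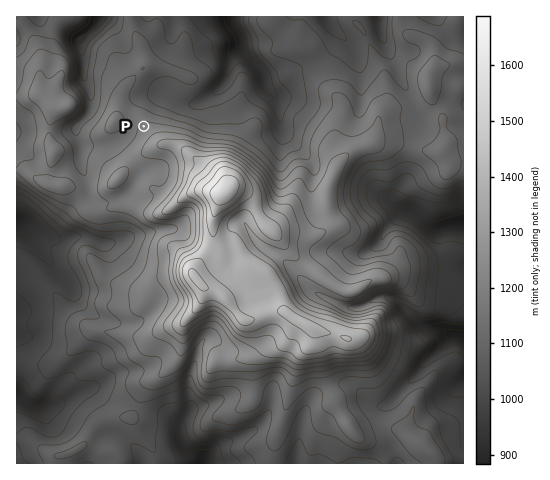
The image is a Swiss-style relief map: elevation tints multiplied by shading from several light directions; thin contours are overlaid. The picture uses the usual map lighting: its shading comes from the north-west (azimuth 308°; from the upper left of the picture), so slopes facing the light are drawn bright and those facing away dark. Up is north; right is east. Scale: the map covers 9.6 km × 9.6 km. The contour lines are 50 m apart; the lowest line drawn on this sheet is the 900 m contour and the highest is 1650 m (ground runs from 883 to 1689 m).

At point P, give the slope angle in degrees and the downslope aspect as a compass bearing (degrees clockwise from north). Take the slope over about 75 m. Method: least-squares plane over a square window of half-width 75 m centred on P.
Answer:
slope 6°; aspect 319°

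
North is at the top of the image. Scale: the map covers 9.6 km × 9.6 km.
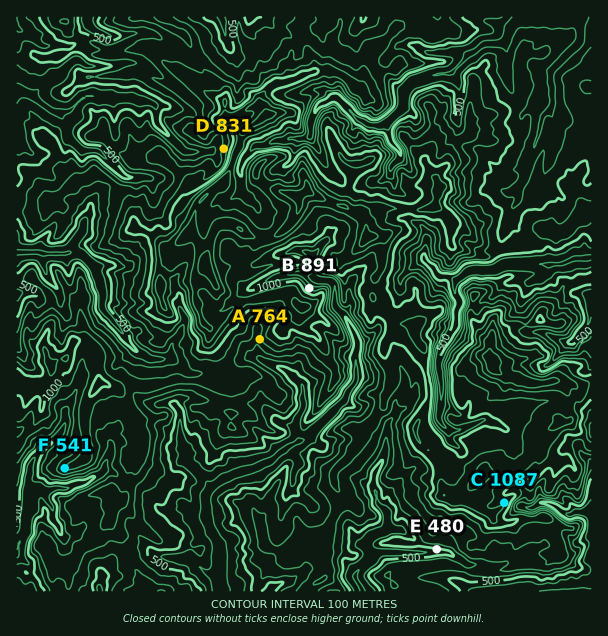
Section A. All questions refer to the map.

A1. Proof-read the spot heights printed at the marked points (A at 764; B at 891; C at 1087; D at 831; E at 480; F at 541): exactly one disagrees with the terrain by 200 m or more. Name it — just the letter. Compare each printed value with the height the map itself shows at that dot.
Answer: F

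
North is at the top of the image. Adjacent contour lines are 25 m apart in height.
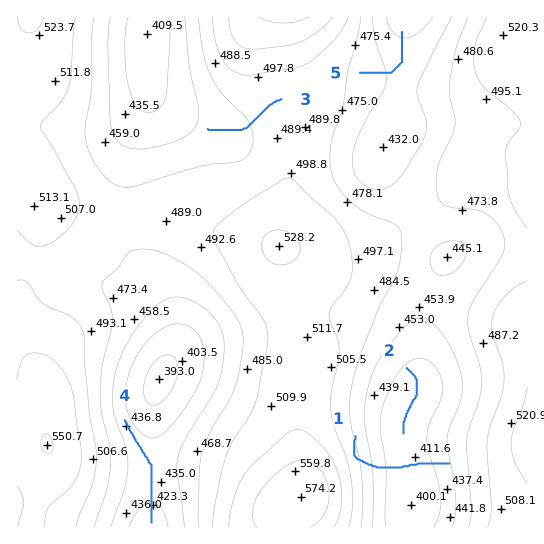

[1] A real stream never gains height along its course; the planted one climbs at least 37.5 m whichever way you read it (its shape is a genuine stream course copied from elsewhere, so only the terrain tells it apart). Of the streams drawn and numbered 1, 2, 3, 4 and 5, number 1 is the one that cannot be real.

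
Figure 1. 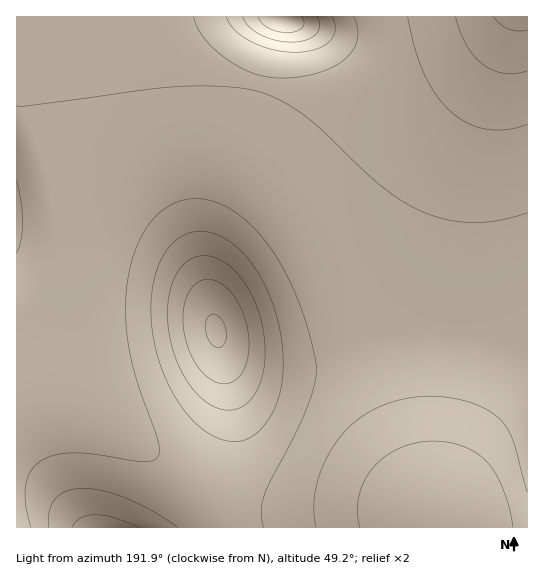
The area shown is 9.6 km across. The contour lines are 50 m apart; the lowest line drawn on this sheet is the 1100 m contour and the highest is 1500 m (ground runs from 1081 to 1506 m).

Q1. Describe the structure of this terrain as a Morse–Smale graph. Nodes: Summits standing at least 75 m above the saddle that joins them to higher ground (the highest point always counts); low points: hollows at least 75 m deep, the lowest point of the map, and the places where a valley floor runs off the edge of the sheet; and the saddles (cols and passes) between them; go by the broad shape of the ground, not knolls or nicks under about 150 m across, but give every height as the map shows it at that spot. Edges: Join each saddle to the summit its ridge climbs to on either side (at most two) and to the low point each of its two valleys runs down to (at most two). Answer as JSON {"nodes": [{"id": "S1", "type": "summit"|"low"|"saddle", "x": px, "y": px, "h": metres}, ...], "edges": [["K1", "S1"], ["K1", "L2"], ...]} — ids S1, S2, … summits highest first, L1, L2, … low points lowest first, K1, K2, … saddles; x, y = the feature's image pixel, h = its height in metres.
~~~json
{"nodes": [
{"id": "S1", "type": "summit", "x": 215, "y": 331, "h": 1506},
{"id": "S2", "type": "summit", "x": 281, "y": 19, "h": 1435},
{"id": "S3", "type": "summit", "x": 103, "y": 527, "h": 1425},
{"id": "L1", "type": "low", "x": 522, "y": 17, "h": 1081},
{"id": "L2", "type": "low", "x": 438, "y": 515, "h": 1150},
{"id": "K1", "type": "saddle", "x": 223, "y": 501, "h": 1312},
{"id": "K2", "type": "saddle", "x": 427, "y": 339, "h": 1281},
{"id": "K3", "type": "saddle", "x": 255, "y": 82, "h": 1249}],
"edges": [["K1", "S1"], ["K1", "S3"], ["K1", "L1"], ["K1", "L2"], ["K2", "S1"], ["K2", "L1"], ["K2", "L2"], ["K3", "S1"], ["K3", "S2"], ["K3", "L1"]]}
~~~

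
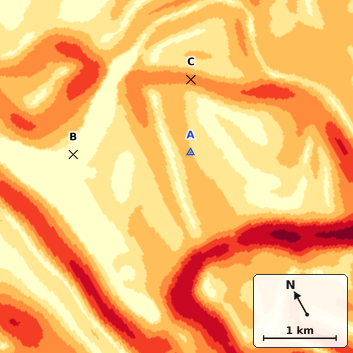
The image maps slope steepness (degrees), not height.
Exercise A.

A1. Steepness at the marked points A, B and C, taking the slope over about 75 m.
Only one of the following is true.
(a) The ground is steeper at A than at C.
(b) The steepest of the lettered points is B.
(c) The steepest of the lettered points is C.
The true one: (c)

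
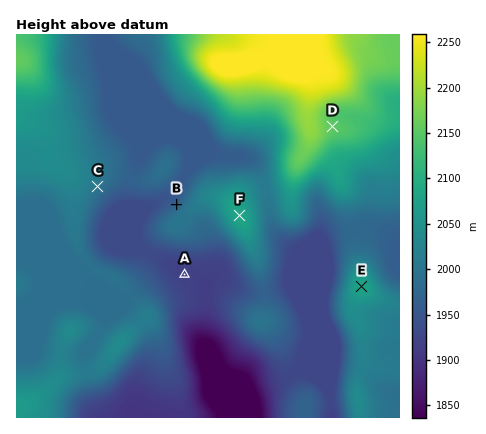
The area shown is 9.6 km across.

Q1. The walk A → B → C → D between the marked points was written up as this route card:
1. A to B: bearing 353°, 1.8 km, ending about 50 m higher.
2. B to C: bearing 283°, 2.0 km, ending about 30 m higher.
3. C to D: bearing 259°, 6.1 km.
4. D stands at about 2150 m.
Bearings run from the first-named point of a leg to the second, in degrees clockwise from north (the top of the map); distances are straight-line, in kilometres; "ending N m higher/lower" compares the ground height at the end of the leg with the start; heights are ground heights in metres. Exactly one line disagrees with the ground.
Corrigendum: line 3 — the bearing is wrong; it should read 76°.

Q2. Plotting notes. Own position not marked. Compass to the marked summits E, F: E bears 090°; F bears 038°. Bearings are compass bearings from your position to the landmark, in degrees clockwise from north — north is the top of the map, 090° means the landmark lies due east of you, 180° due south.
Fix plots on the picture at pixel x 184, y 287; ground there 1922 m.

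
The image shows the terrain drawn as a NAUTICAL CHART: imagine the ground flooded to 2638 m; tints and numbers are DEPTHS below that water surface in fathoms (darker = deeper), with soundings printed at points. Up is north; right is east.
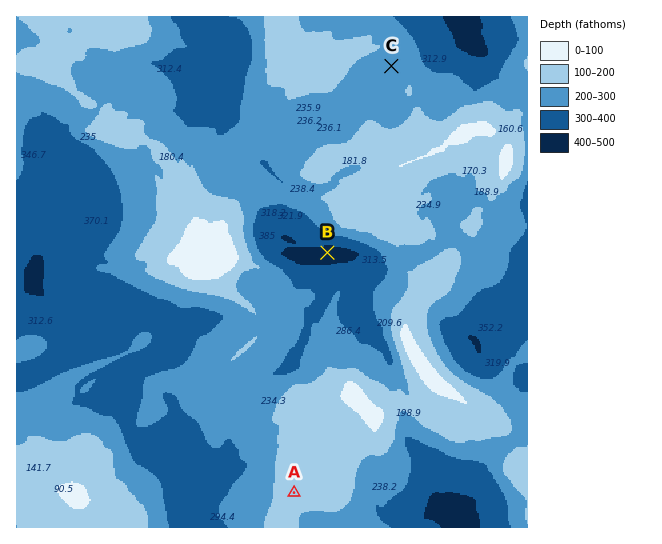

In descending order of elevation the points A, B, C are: A C B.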